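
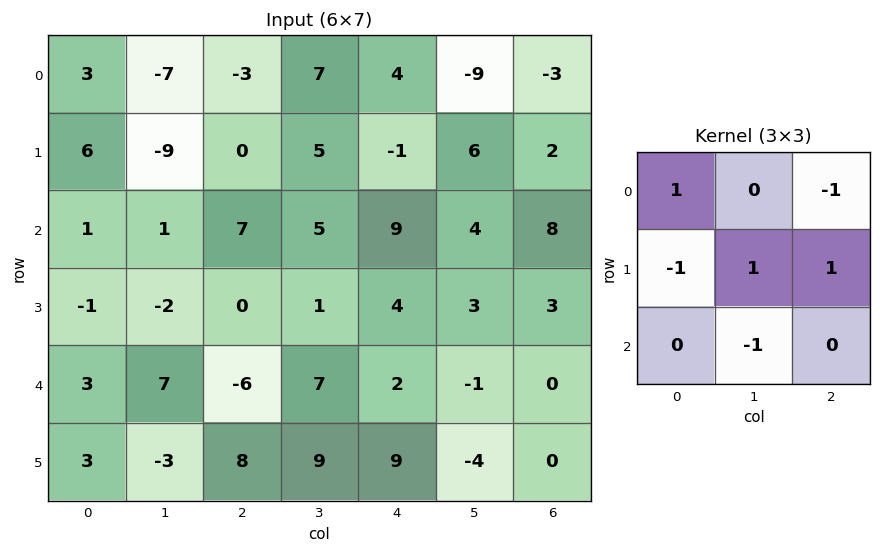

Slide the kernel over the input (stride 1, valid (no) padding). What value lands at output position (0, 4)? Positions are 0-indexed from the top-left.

The receptive field on the input at this output position is [4 -9 -3 / -1 6 2 / 9 4 8]. Elementwise product with the kernel and sum: 4·1 + -3·-1 + -1·-1 + 6·1 + 2·1 + 4·-1.

12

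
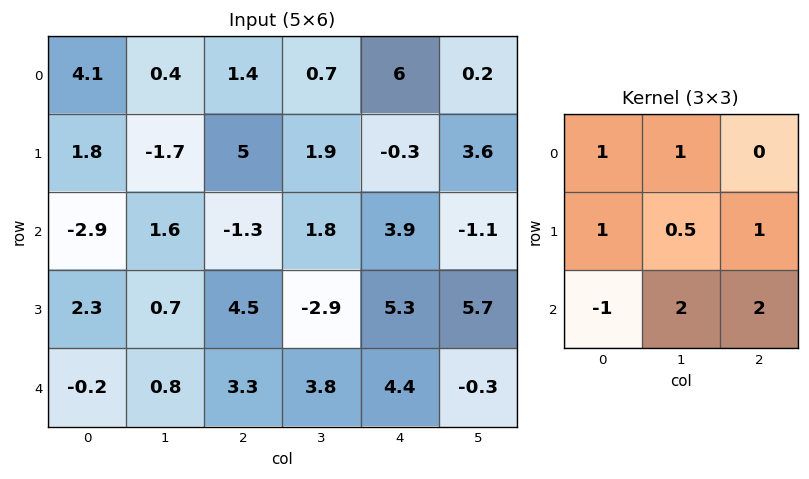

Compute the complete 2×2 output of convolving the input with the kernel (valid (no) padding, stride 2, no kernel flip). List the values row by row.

Output[0,0]: The receptive field on the input at this output position is [4.1 0.4 1.4 / 1.8 -1.7 5 / -2.9 1.6 -1.3]. Elementwise product with the kernel and sum: 4.1·1 + 0.4·1 + 1.8·1 + -1.7·0.5 + 5·1 + -2.9·-1 + 1.6·2 + -1.3·2.

13.95 20.45
14.25 21.95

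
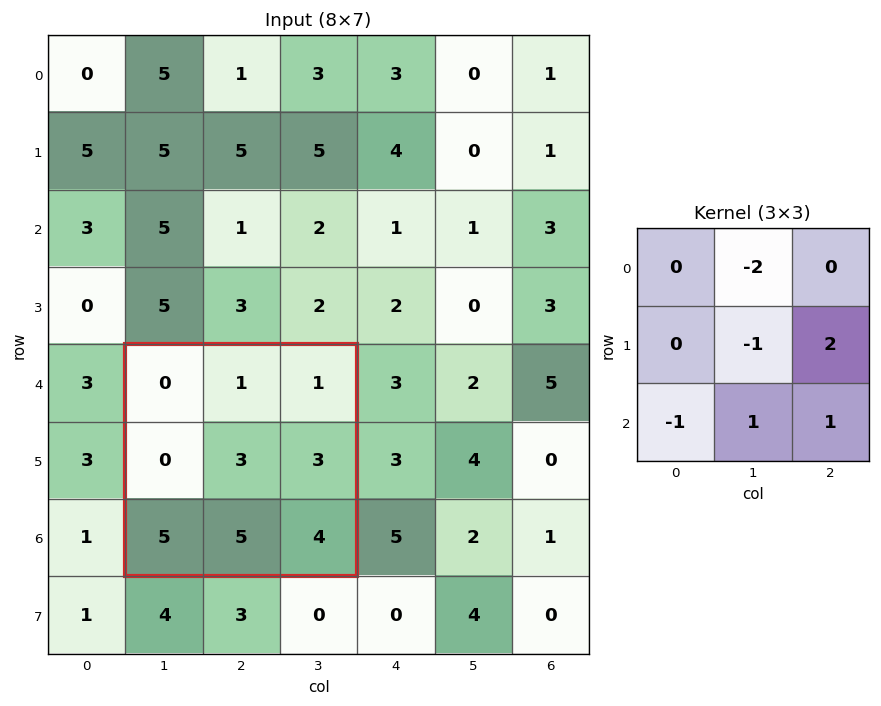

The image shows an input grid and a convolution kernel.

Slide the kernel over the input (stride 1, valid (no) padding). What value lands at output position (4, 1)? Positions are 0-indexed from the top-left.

5

The receptive field on the input at this output position is [0 1 1 / 0 3 3 / 5 5 4]. Elementwise product with the kernel and sum: 1·-2 + 3·-1 + 3·2 + 5·-1 + 5·1 + 4·1.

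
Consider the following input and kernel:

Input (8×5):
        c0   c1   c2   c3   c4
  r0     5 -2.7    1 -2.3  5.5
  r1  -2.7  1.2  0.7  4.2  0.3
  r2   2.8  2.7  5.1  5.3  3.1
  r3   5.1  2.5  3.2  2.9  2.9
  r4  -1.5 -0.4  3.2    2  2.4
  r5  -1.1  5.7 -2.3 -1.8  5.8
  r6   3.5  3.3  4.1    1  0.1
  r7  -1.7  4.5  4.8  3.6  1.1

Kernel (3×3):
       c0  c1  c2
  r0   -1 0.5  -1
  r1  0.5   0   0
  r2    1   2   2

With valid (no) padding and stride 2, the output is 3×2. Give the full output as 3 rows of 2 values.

Output[0,0]: The receptive field on the input at this output position is [5 -2.7 1 / -2.7 1.2 0.7 / 2.8 2.7 5.1]. Elementwise product with the kernel and sum: 5·-1 + -2.7·0.5 + 1·-1 + -2.7·0.5 + 2.8·1 + 2.7·2 + 5.1·2.

9.7 14.6
0.1 8.05
15.85 0.55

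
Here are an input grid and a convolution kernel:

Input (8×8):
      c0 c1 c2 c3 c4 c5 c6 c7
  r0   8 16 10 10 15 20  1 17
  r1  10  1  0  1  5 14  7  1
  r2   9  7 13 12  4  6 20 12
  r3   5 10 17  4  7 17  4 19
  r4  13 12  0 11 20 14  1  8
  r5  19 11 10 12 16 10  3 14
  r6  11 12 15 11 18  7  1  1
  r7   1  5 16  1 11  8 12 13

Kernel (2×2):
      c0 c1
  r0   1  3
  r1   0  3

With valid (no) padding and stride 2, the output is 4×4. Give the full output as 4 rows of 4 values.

Output[0,0]: The receptive field on the input at this output position is [8 16 / 10 1]. Elementwise product with the kernel and sum: 8·1 + 16·3 + 1·3.
Output[0,1]: The receptive field on the input at this output position is [10 10 / 0 1]. Elementwise product with the kernel and sum: 10·1 + 10·3 + 1·3.

59 43 117 55
60 61 73 113
82 69 92 67
62 51 63 43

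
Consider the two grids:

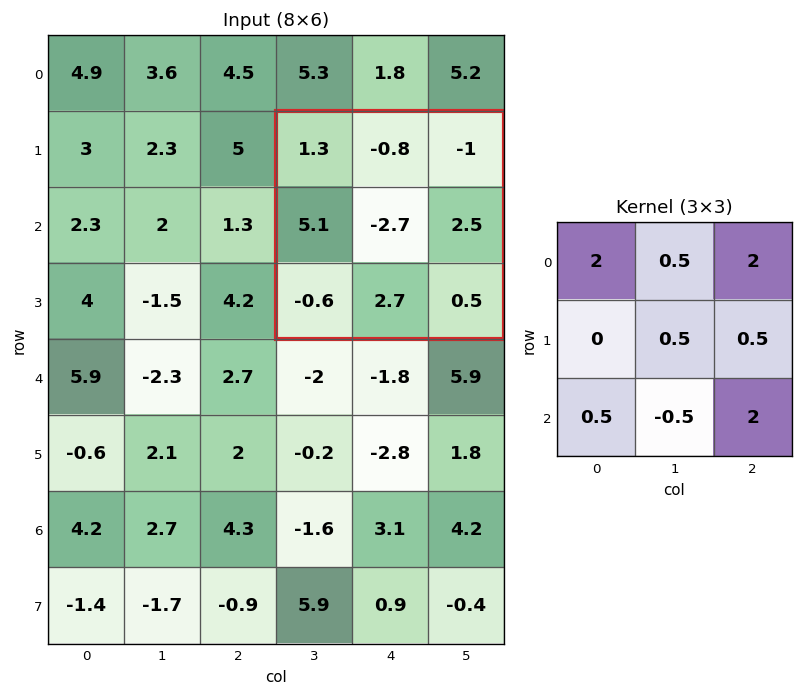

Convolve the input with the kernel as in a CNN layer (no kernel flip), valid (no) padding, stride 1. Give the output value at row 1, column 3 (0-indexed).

-0.55

The receptive field on the input at this output position is [1.3 -0.8 -1 / 5.1 -2.7 2.5 / -0.6 2.7 0.5]. Elementwise product with the kernel and sum: 1.3·2 + -0.8·0.5 + -1·2 + -2.7·0.5 + 2.5·0.5 + -0.6·0.5 + 2.7·-0.5 + 0.5·2.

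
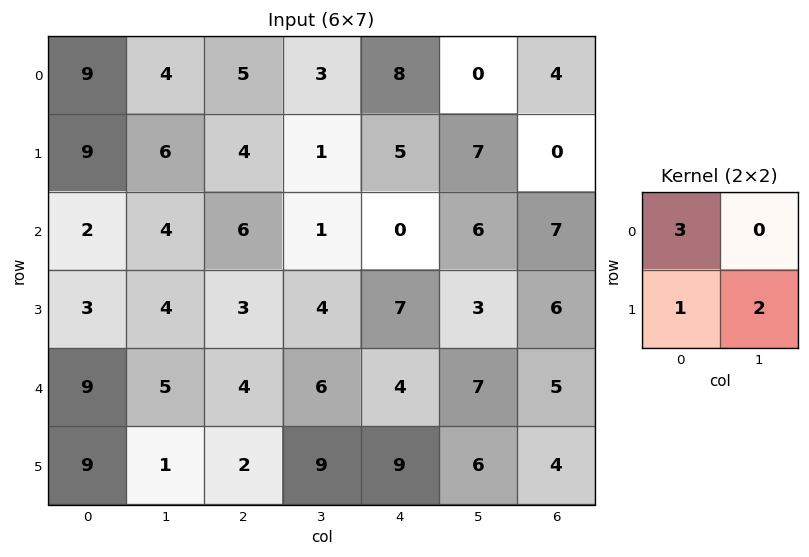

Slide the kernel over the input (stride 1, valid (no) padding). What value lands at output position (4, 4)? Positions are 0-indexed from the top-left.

The receptive field on the input at this output position is [4 7 / 9 6]. Elementwise product with the kernel and sum: 4·3 + 9·1 + 6·2.

33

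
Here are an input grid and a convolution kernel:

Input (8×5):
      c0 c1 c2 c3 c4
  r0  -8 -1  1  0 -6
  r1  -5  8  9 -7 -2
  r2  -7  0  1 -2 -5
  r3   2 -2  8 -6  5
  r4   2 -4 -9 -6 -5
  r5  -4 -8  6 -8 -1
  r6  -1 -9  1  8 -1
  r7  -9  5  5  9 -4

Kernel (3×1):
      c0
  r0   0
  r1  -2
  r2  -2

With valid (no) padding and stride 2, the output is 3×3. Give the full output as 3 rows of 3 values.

24 -20 14
-8 2 0
10 -14 4

Output[0,0]: The receptive field on the input at this output position is [-8 / -5 / -7]. Elementwise product with the kernel and sum: -5·-2 + -7·-2.
Output[0,1]: The receptive field on the input at this output position is [1 / 9 / 1]. Elementwise product with the kernel and sum: 9·-2 + 1·-2.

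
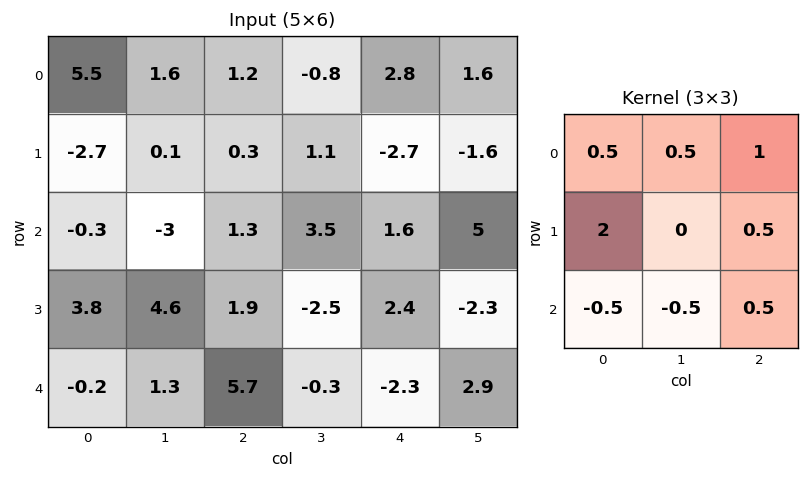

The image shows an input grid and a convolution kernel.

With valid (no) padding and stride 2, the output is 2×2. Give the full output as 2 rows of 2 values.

Output[0,0]: The receptive field on the input at this output position is [5.5 1.6 1.2 / -2.7 0.1 0.3 / -0.3 -3 1.3]. Elementwise product with the kernel and sum: 5.5·0.5 + 1.6·0.5 + 1.2·1 + -2.7·2 + 0.3·0.5 + -0.3·-0.5 + -3·-0.5 + 1.3·0.5.
Output[0,1]: The receptive field on the input at this output position is [1.2 -0.8 2.8 / 0.3 1.1 -2.7 / 1.3 3.5 1.6]. Elementwise product with the kernel and sum: 1.2·0.5 + -0.8·0.5 + 2.8·1 + 0.3·2 + -2.7·0.5 + 1.3·-0.5 + 3.5·-0.5 + 1.6·0.5.

1.8 0.65
10.5 5.15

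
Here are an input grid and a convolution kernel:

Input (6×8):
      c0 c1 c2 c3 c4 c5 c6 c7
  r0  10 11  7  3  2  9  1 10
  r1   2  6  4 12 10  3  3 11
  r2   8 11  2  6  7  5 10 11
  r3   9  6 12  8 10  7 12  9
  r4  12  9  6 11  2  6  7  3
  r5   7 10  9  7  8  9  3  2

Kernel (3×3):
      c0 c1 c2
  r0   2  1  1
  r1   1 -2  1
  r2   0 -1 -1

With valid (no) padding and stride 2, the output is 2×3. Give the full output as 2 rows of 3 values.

19 -4 6
23 10 24

Output[0,0]: The receptive field on the input at this output position is [10 11 7 / 2 6 4 / 8 11 2]. Elementwise product with the kernel and sum: 10·2 + 11·1 + 7·1 + 2·1 + 6·-2 + 4·1 + 11·-1 + 2·-1.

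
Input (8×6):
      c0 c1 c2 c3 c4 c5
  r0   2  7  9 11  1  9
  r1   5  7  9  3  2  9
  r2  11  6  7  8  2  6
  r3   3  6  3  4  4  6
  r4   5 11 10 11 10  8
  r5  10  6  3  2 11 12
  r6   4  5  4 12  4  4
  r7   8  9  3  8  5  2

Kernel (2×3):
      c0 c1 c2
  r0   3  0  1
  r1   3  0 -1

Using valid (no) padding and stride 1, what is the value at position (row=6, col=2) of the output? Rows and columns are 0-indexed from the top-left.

20

The receptive field on the input at this output position is [4 12 4 / 3 8 5]. Elementwise product with the kernel and sum: 4·3 + 4·1 + 3·3 + 5·-1.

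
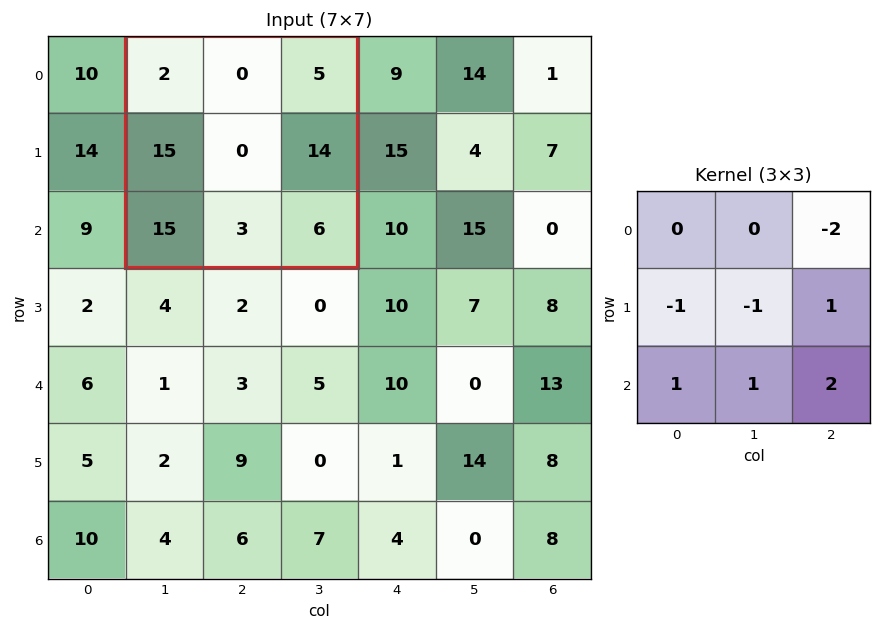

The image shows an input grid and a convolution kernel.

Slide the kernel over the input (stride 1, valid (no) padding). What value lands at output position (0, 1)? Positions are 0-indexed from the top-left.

The receptive field on the input at this output position is [2 0 5 / 15 0 14 / 15 3 6]. Elementwise product with the kernel and sum: 5·-2 + 15·-1 + 0·-1 + 14·1 + 15·1 + 3·1 + 6·2.

19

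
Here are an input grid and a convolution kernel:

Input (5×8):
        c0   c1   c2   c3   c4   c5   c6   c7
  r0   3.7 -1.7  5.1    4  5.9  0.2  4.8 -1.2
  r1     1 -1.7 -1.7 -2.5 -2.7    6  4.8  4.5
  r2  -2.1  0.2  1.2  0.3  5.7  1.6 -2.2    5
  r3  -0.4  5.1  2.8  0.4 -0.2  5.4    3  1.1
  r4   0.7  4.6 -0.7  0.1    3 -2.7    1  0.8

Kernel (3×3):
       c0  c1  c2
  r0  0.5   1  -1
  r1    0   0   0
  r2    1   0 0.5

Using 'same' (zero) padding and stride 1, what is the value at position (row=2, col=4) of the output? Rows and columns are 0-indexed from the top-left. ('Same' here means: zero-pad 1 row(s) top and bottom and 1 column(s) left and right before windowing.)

-6.85

The receptive field on the zero-padded input at this output position is [-2.5 -2.7 6 / 0.3 5.7 1.6 / 0.4 -0.2 5.4]. Elementwise product with the kernel and sum: -2.5·0.5 + -2.7·1 + 6·-1 + 0.4·1 + 5.4·0.5.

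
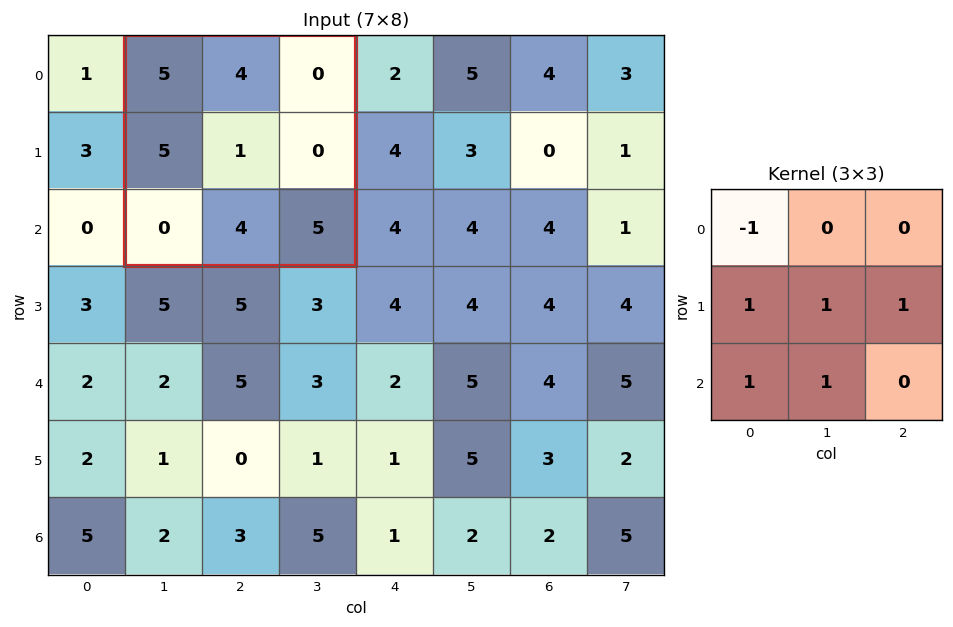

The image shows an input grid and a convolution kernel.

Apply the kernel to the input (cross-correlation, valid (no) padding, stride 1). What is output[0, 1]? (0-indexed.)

5

The receptive field on the input at this output position is [5 4 0 / 5 1 0 / 0 4 5]. Elementwise product with the kernel and sum: 5·-1 + 5·1 + 1·1 + 0·1 + 0·1 + 4·1.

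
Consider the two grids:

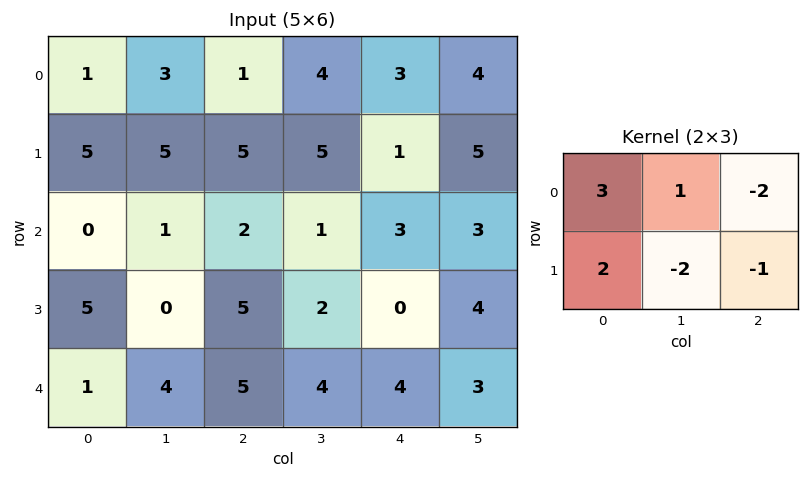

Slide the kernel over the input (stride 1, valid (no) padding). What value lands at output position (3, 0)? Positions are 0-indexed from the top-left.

The receptive field on the input at this output position is [5 0 5 / 1 4 5]. Elementwise product with the kernel and sum: 5·3 + 0·1 + 5·-2 + 1·2 + 4·-2 + 5·-1.

-6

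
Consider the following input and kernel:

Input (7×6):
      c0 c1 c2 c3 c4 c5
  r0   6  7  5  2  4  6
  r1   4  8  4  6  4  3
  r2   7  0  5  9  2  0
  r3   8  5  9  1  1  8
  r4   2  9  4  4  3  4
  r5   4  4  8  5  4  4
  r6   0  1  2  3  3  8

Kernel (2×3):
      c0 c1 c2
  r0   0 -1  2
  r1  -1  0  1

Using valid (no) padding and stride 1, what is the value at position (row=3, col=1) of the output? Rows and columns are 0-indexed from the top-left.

-12

The receptive field on the input at this output position is [5 9 1 / 9 4 4]. Elementwise product with the kernel and sum: 9·-1 + 1·2 + 9·-1 + 4·1.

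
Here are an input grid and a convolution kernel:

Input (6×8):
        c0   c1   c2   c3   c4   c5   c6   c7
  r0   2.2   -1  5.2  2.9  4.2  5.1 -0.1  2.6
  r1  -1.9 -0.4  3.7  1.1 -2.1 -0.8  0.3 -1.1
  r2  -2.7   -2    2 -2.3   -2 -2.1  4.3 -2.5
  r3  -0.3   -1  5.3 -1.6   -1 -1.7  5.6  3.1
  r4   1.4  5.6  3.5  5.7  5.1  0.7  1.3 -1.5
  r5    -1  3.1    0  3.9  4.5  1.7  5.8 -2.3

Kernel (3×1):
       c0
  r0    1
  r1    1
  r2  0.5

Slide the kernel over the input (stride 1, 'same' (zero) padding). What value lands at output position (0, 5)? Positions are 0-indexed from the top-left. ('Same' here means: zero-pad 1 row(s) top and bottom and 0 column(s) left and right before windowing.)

The receptive field on the zero-padded input at this output position is [0 / 5.1 / -0.8]. Elementwise product with the kernel and sum: 0·1 + 5.1·1 + -0.8·0.5.

4.7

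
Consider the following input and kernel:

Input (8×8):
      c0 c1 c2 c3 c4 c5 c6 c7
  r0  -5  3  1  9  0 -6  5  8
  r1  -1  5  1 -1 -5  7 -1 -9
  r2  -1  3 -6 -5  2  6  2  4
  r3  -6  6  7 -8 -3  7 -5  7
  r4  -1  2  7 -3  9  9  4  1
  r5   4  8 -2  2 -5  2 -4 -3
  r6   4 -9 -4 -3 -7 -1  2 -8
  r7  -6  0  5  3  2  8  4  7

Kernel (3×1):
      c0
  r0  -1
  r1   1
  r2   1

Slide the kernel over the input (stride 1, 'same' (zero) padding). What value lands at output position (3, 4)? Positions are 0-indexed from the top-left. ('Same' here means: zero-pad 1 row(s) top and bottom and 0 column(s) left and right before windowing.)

4

The receptive field on the zero-padded input at this output position is [2 / -3 / 9]. Elementwise product with the kernel and sum: 2·-1 + -3·1 + 9·1.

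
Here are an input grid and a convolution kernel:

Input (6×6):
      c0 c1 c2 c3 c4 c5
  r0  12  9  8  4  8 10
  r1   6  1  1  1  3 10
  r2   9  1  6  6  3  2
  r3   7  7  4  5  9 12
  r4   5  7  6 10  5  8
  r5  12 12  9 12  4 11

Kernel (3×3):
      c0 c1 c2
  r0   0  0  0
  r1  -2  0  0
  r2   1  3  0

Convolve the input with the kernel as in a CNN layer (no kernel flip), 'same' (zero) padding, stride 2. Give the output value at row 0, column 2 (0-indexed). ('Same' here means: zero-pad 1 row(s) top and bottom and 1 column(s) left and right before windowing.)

2

The receptive field on the zero-padded input at this output position is [0 0 0 / 4 8 10 / 1 3 10]. Elementwise product with the kernel and sum: 4·-2 + 1·1 + 3·3.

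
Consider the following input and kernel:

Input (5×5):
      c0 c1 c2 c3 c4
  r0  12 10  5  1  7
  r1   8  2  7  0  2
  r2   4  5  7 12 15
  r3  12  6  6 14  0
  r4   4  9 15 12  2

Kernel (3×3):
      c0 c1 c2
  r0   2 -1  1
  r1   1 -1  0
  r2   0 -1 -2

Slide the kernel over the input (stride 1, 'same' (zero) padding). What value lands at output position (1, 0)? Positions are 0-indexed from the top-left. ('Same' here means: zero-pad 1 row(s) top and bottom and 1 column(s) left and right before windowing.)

The receptive field on the zero-padded input at this output position is [0 12 10 / 0 8 2 / 0 4 5]. Elementwise product with the kernel and sum: 0·2 + 12·-1 + 10·1 + 0·1 + 8·-1 + 4·-1 + 5·-2.

-24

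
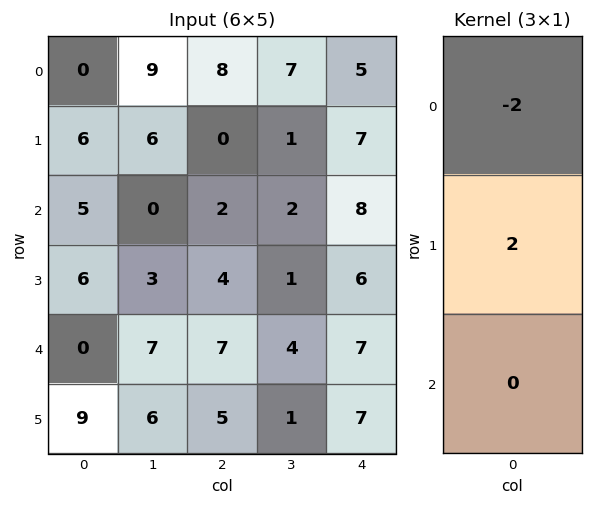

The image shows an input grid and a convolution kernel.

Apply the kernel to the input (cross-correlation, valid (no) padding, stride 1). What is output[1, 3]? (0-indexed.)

2

The receptive field on the input at this output position is [1 / 2 / 1]. Elementwise product with the kernel and sum: 1·-2 + 2·2.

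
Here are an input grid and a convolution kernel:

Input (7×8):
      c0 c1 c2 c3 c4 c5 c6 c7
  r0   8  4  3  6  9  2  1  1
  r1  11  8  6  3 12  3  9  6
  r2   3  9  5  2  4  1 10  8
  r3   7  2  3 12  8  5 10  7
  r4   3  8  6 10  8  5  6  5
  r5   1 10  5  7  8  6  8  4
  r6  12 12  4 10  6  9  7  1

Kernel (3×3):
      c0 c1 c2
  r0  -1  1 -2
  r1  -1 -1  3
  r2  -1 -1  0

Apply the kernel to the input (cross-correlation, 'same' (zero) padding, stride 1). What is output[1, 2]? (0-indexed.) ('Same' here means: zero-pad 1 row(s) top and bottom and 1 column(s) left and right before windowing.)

-32

The receptive field on the zero-padded input at this output position is [4 3 6 / 8 6 3 / 9 5 2]. Elementwise product with the kernel and sum: 4·-1 + 3·1 + 6·-2 + 8·-1 + 6·-1 + 3·3 + 9·-1 + 5·-1.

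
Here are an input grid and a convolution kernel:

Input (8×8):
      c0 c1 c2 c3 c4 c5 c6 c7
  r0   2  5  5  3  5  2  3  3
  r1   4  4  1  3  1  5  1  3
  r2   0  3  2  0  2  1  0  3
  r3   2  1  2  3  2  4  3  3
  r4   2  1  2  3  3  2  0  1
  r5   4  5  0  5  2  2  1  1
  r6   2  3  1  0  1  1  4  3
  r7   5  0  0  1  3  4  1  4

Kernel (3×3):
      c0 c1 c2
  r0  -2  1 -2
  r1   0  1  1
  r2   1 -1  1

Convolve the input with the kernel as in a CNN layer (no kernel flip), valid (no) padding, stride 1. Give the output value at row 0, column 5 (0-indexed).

1

The receptive field on the input at this output position is [2 3 3 / 5 1 3 / 1 0 3]. Elementwise product with the kernel and sum: 2·-2 + 3·1 + 3·-2 + 1·1 + 3·1 + 1·1 + 0·-1 + 3·1.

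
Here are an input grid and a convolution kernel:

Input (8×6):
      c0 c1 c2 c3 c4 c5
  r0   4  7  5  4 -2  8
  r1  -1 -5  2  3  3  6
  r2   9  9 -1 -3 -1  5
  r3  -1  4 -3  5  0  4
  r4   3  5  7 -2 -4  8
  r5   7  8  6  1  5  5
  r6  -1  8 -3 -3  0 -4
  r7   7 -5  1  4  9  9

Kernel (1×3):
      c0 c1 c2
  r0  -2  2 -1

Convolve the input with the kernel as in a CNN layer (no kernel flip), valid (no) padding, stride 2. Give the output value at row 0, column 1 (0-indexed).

The receptive field on the input at this output position is [5 4 -2]. Elementwise product with the kernel and sum: 5·-2 + 4·2 + -2·-1.

0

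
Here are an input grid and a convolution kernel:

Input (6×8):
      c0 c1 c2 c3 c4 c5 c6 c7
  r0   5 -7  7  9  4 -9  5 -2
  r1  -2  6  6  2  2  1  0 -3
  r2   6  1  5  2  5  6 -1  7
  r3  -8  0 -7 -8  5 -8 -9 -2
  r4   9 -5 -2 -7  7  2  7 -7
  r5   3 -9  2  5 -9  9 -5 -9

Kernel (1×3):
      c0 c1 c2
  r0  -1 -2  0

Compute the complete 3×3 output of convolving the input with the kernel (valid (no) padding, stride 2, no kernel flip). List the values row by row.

Output[0,0]: The receptive field on the input at this output position is [5 -7 7]. Elementwise product with the kernel and sum: 5·-1 + -7·-2.

9 -25 14
-8 -9 -17
1 16 -11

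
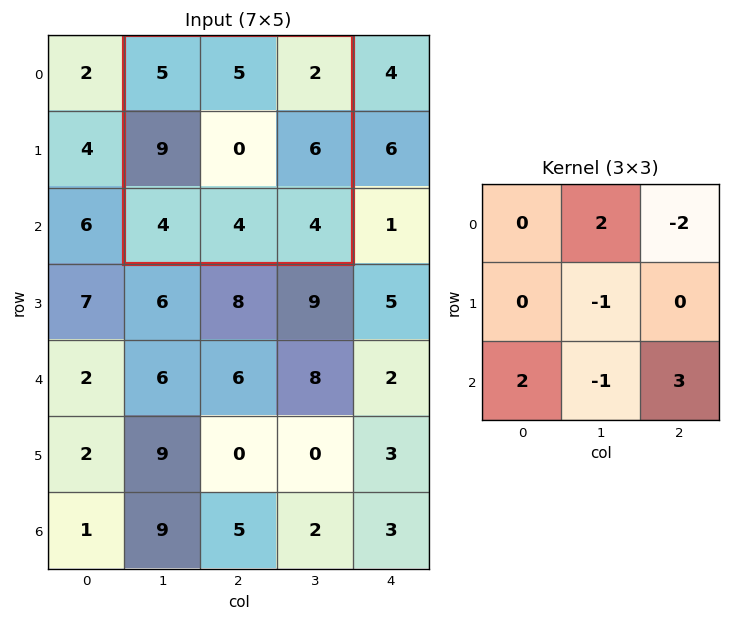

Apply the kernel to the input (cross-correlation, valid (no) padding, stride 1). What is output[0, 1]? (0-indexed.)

22

The receptive field on the input at this output position is [5 5 2 / 9 0 6 / 4 4 4]. Elementwise product with the kernel and sum: 5·2 + 2·-2 + 0·-1 + 4·2 + 4·-1 + 4·3.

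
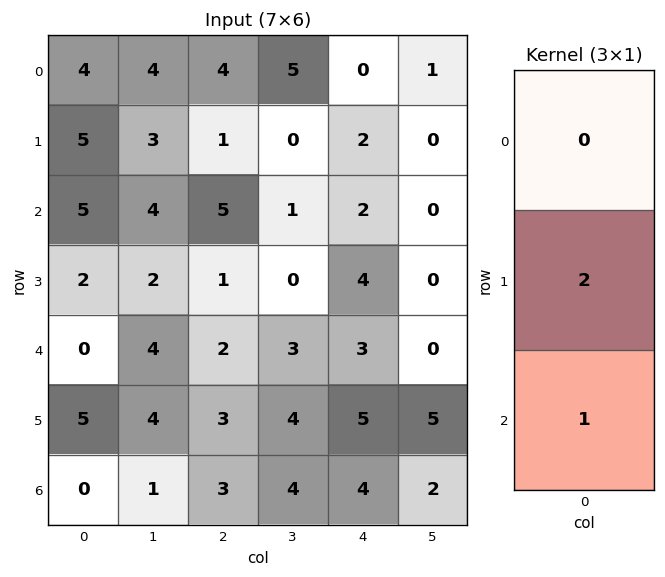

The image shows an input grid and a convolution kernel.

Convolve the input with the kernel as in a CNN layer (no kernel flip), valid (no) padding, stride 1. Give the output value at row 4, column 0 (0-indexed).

The receptive field on the input at this output position is [0 / 5 / 0]. Elementwise product with the kernel and sum: 5·2 + 0·1.

10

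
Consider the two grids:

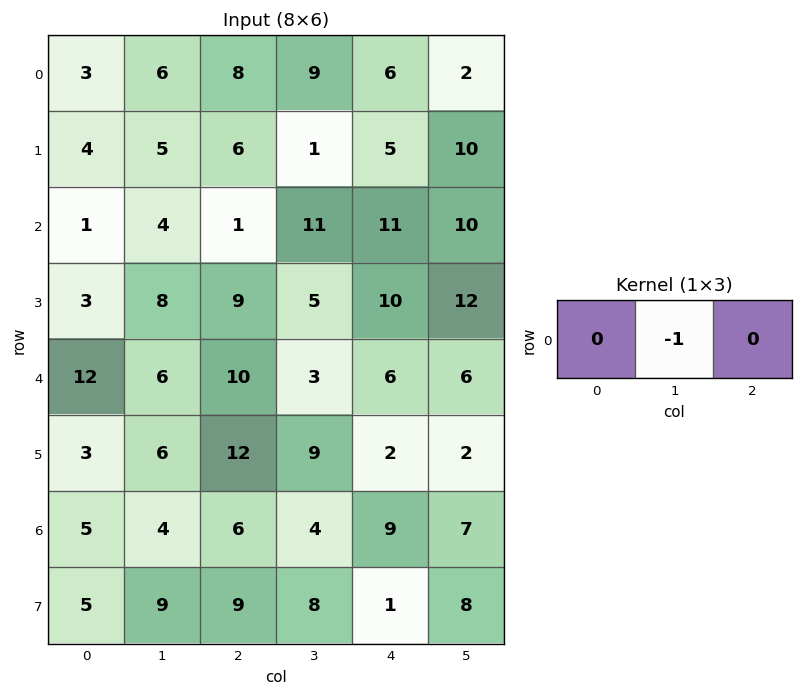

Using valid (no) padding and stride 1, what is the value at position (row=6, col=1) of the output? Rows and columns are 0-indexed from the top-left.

The receptive field on the input at this output position is [4 6 4]. Elementwise product with the kernel and sum: 6·-1.

-6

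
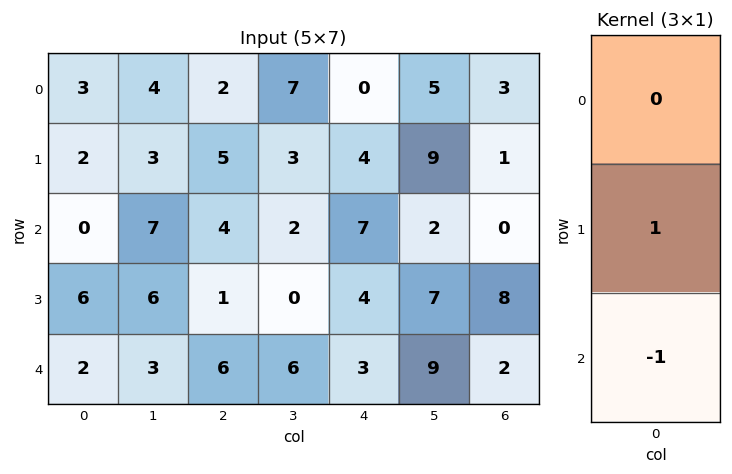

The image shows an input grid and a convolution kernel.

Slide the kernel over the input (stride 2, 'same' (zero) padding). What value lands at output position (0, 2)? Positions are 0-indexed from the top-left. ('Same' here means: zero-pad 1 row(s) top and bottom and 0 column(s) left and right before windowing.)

-4

The receptive field on the zero-padded input at this output position is [0 / 0 / 4]. Elementwise product with the kernel and sum: 0·1 + 4·-1.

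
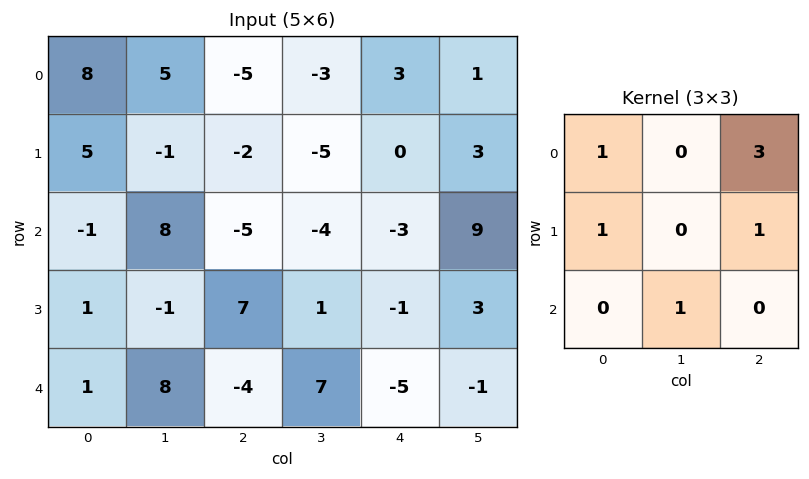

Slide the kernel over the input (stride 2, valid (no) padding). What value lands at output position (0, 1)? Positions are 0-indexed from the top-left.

-2

The receptive field on the input at this output position is [-5 -3 3 / -2 -5 0 / -5 -4 -3]. Elementwise product with the kernel and sum: -5·1 + 3·3 + -2·1 + 0·1 + -4·1.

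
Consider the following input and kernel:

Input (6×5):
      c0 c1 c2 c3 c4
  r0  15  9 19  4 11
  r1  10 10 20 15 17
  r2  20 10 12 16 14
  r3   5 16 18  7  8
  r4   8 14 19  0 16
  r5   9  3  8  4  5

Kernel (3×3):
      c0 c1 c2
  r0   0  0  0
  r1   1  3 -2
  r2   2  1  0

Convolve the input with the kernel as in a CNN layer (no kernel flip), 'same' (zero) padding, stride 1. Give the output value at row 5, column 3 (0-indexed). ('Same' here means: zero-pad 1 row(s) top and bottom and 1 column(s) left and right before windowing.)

The receptive field on the zero-padded input at this output position is [19 0 16 / 8 4 5 / 0 0 0]. Elementwise product with the kernel and sum: 8·1 + 4·3 + 5·-2 + 0·2 + 0·1.

10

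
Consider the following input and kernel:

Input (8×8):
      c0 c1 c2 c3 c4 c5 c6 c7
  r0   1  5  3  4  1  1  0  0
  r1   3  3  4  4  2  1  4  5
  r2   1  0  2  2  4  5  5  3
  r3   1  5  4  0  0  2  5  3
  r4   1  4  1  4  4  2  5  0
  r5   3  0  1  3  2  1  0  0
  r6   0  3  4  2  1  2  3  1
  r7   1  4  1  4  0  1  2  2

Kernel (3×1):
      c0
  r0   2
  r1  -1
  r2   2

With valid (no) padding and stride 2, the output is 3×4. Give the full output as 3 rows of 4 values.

1 6 8 6
3 2 16 15
-1 9 8 16

Output[0,0]: The receptive field on the input at this output position is [1 / 3 / 1]. Elementwise product with the kernel and sum: 1·2 + 3·-1 + 1·2.
Output[0,1]: The receptive field on the input at this output position is [3 / 4 / 2]. Elementwise product with the kernel and sum: 3·2 + 4·-1 + 2·2.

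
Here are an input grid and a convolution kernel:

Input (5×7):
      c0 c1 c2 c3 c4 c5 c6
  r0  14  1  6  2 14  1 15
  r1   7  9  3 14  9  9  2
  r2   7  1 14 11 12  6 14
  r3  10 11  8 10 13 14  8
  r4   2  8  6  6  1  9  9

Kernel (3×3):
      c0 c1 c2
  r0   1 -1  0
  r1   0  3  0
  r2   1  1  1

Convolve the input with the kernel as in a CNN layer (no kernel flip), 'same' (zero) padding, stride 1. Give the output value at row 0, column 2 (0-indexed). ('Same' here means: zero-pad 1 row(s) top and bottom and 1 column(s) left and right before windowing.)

44

The receptive field on the zero-padded input at this output position is [0 0 0 / 1 6 2 / 9 3 14]. Elementwise product with the kernel and sum: 0·1 + 0·-1 + 6·3 + 9·1 + 3·1 + 14·1.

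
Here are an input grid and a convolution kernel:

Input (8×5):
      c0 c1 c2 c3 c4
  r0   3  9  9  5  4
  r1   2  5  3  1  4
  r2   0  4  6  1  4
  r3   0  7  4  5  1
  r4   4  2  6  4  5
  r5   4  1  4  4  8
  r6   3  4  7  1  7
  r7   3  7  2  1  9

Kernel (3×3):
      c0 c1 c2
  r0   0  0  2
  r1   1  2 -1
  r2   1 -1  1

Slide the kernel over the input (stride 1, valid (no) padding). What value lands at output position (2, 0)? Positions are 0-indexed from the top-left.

30

The receptive field on the input at this output position is [0 4 6 / 0 7 4 / 4 2 6]. Elementwise product with the kernel and sum: 6·2 + 0·1 + 7·2 + 4·-1 + 4·1 + 2·-1 + 6·1.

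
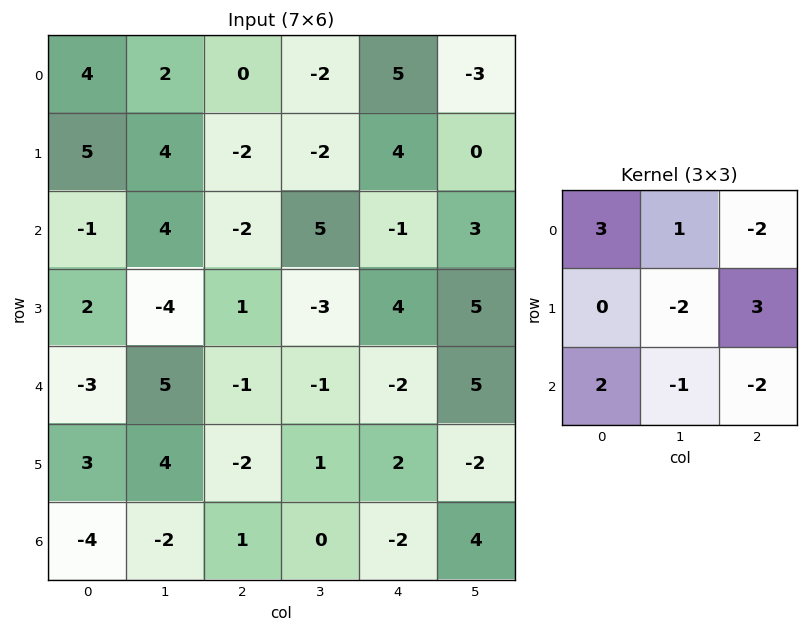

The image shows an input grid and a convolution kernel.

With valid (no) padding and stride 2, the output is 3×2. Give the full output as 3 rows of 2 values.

Output[0,0]: The receptive field on the input at this output position is [4 2 0 / 5 4 -2 / -1 4 -2]. Elementwise product with the kernel and sum: 4·3 + 2·1 + 0·-2 + 4·-2 + -2·3 + -1·2 + 4·-1 + -2·-2.
Output[0,1]: The receptive field on the input at this output position is [0 -2 5 / -2 -2 4 / -2 5 -1]. Elementwise product with the kernel and sum: 0·3 + -2·1 + 5·-2 + -2·-2 + 4·3 + -2·2 + 5·-1 + -1·-2.

-2 -3
7 22
-24 10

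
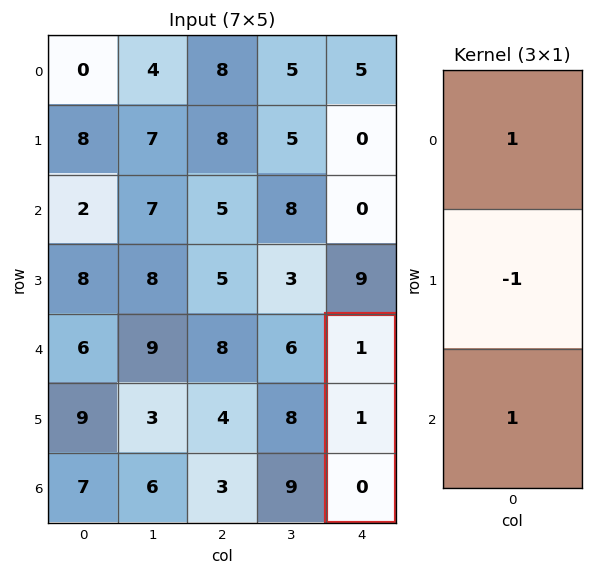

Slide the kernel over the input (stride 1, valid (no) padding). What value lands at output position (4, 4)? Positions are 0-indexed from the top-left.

0

The receptive field on the input at this output position is [1 / 1 / 0]. Elementwise product with the kernel and sum: 1·1 + 1·-1 + 0·1.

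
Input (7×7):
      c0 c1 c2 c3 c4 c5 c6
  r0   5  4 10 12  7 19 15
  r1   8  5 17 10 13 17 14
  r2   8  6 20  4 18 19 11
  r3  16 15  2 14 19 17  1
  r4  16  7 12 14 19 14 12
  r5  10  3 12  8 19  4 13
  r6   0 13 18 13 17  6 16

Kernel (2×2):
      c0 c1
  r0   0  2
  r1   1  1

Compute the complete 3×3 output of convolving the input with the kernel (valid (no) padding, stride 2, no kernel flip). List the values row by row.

Output[0,0]: The receptive field on the input at this output position is [5 4 / 8 5]. Elementwise product with the kernel and sum: 4·2 + 8·1 + 5·1.

21 51 68
43 24 74
27 48 51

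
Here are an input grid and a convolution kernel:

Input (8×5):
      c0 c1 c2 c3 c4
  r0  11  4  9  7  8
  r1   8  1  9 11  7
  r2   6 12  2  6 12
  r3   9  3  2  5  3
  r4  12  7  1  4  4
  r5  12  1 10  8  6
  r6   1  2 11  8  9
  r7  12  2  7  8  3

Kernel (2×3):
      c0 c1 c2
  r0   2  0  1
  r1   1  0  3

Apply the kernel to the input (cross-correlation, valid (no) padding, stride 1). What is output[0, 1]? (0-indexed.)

49

The receptive field on the input at this output position is [4 9 7 / 1 9 11]. Elementwise product with the kernel and sum: 4·2 + 7·1 + 1·1 + 11·3.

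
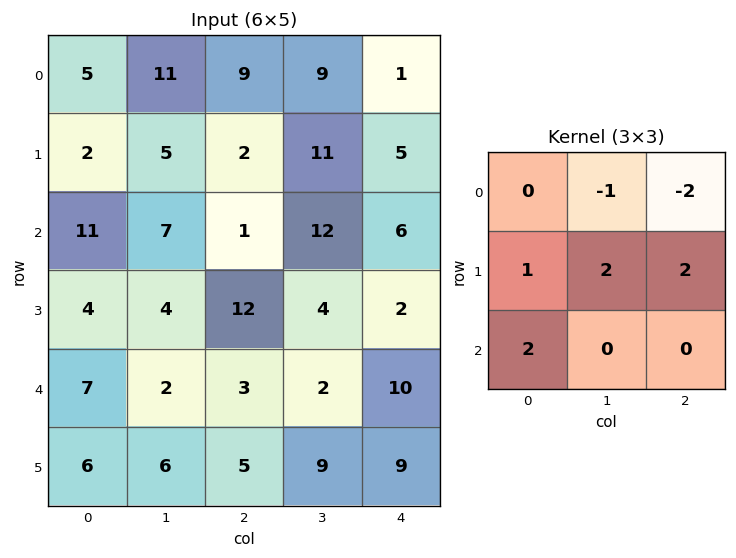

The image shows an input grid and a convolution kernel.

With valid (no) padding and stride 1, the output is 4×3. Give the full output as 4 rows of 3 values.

Output[0,0]: The receptive field on the input at this output position is [5 11 9 / 2 5 2 / 11 7 1]. Elementwise product with the kernel and sum: 11·-1 + 9·-2 + 2·1 + 5·2 + 2·2 + 11·2.

9 18 25
26 17 40
41 15 6
1 4 29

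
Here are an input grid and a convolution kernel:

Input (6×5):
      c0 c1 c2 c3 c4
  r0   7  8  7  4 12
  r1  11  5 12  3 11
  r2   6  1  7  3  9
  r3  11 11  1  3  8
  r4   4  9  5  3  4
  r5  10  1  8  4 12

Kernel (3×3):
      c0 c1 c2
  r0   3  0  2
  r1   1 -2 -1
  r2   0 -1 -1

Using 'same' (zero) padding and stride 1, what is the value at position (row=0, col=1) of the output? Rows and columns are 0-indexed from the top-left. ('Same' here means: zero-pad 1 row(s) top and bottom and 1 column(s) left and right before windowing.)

The receptive field on the zero-padded input at this output position is [0 0 0 / 7 8 7 / 11 5 12]. Elementwise product with the kernel and sum: 0·3 + 0·2 + 7·1 + 8·-2 + 7·-1 + 5·-1 + 12·-1.

-33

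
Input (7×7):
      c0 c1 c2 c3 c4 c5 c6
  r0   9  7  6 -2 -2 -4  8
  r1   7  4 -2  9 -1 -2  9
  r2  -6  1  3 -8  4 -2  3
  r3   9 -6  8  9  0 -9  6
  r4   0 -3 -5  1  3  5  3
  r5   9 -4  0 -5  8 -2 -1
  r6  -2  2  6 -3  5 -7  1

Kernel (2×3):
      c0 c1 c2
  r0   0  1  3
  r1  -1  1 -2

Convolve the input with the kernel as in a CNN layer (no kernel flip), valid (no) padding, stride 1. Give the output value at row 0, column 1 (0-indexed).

-24

The receptive field on the input at this output position is [7 6 -2 / 4 -2 9]. Elementwise product with the kernel and sum: 6·1 + -2·3 + 4·-1 + -2·1 + 9·-2.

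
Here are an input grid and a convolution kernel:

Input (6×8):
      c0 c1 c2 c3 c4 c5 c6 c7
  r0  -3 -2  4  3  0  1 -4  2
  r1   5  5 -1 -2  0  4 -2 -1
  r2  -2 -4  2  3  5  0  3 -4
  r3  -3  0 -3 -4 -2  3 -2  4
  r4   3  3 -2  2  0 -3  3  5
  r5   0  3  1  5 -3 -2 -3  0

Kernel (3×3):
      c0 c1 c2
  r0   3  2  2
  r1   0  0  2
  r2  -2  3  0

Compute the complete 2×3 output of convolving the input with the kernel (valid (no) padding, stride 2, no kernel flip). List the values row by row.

Output[0,0]: The receptive field on the input at this output position is [-3 -2 4 / 5 5 -1 / -2 -4 2]. Elementwise product with the kernel and sum: -3·3 + -2·2 + 4·2 + -1·2 + -2·-2 + -4·3.
Output[0,1]: The receptive field on the input at this output position is [4 3 0 / -1 -2 0 / 2 3 5]. Elementwise product with the kernel and sum: 4·3 + 3·2 + 0·2 + 0·2 + 2·-2 + 3·3.

-15 23 -20
-13 28 8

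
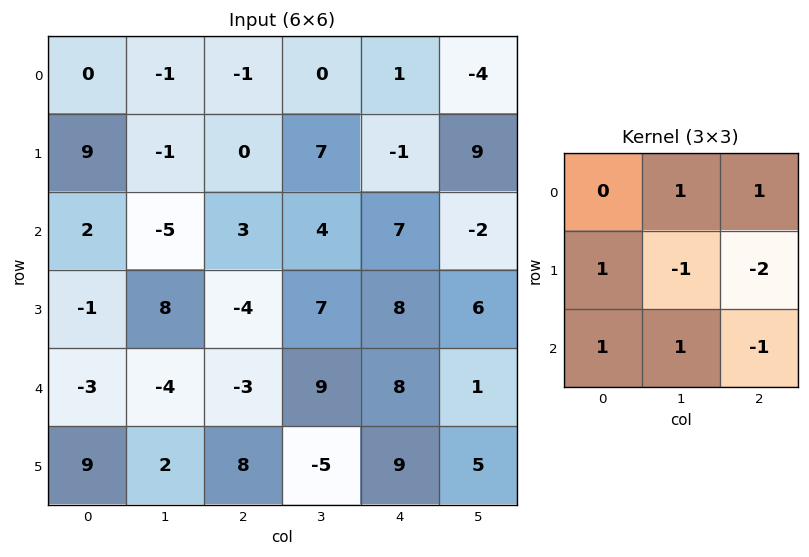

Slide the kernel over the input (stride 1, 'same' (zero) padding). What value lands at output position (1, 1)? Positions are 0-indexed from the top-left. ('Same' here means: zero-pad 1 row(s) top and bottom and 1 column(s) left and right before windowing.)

The receptive field on the zero-padded input at this output position is [0 -1 -1 / 9 -1 0 / 2 -5 3]. Elementwise product with the kernel and sum: -1·1 + -1·1 + 9·1 + -1·-1 + 0·-2 + 2·1 + -5·1 + 3·-1.

2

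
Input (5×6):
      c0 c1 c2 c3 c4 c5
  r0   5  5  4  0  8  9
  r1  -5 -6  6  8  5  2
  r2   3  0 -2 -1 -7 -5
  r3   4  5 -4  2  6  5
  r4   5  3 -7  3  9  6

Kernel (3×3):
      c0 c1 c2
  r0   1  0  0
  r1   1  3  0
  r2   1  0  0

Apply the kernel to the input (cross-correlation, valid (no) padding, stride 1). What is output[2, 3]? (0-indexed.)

22

The receptive field on the input at this output position is [-1 -7 -5 / 2 6 5 / 3 9 6]. Elementwise product with the kernel and sum: -1·1 + 2·1 + 6·3 + 3·1.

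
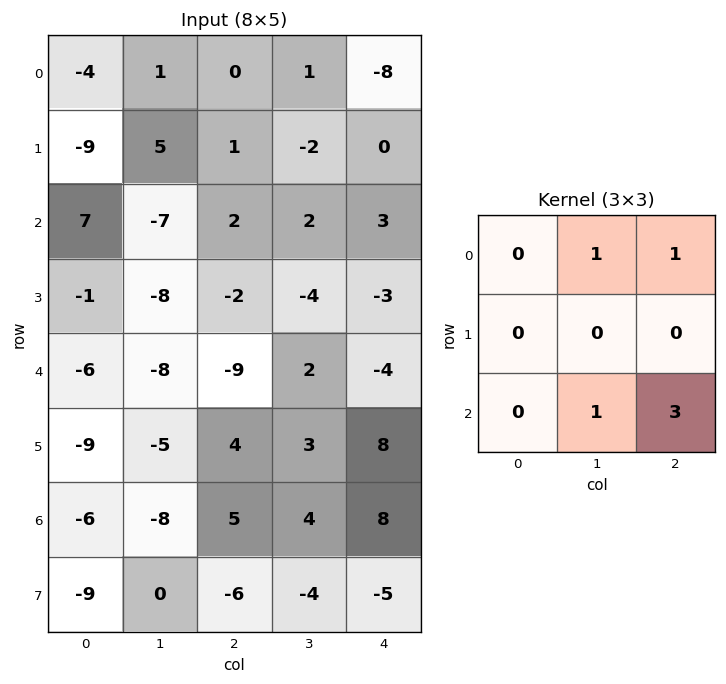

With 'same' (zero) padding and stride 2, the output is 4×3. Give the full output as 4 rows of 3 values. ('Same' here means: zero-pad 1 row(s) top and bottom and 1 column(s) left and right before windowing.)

Output[0,0]: The receptive field on the zero-padded input at this output position is [0 0 0 / 0 -4 1 / 0 -9 5]. Elementwise product with the kernel and sum: 0·1 + 0·1 + -9·1 + 5·3.
Output[0,1]: The receptive field on the zero-padded input at this output position is [0 0 0 / 1 0 1 / 5 1 -2]. Elementwise product with the kernel and sum: 0·1 + 0·1 + 1·1 + -2·3.

6 -5 0
-29 -15 -3
-33 7 5
-23 -11 3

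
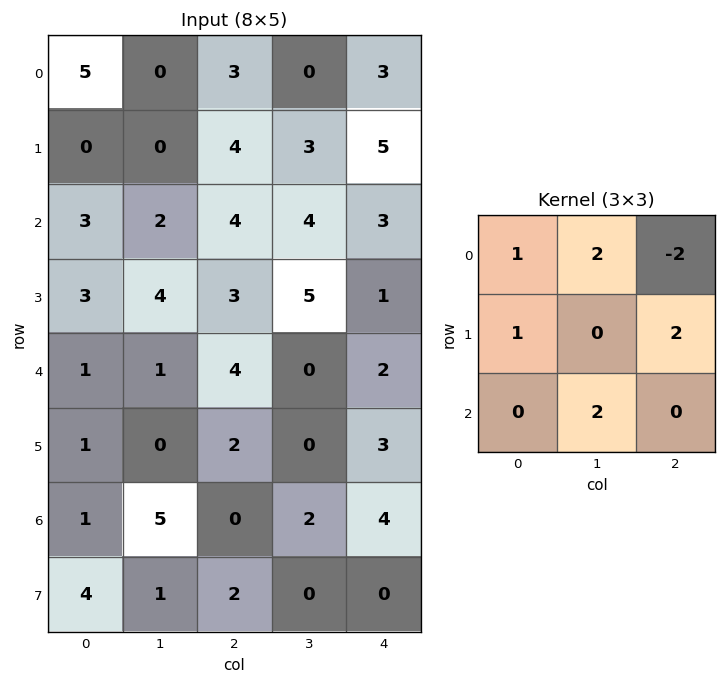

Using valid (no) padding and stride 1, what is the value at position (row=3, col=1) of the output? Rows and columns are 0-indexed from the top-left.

The receptive field on the input at this output position is [4 3 5 / 1 4 0 / 0 2 0]. Elementwise product with the kernel and sum: 4·1 + 3·2 + 5·-2 + 1·1 + 0·2 + 2·2.

5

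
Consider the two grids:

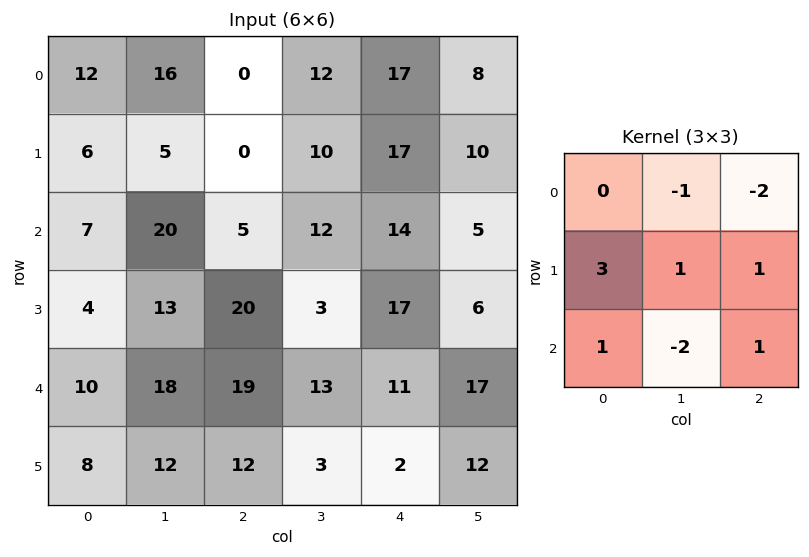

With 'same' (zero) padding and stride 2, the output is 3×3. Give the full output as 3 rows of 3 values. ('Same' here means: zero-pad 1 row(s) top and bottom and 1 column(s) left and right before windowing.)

21 75 47
16 33 -7
-6 51 49

Output[0,0]: The receptive field on the zero-padded input at this output position is [0 0 0 / 0 12 16 / 0 6 5]. Elementwise product with the kernel and sum: 0·-1 + 0·-2 + 0·3 + 12·1 + 16·1 + 0·1 + 6·-2 + 5·1.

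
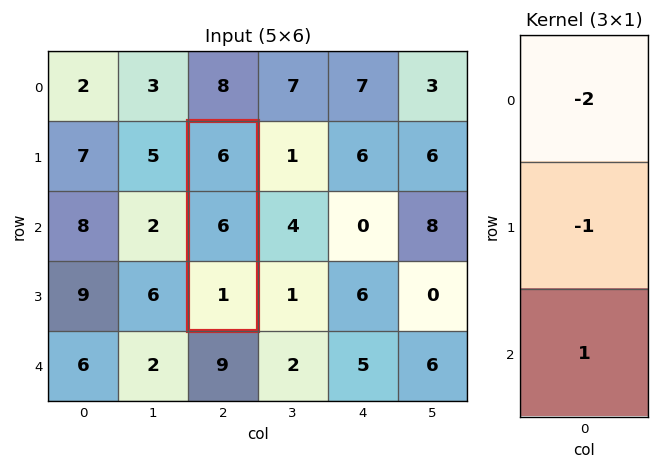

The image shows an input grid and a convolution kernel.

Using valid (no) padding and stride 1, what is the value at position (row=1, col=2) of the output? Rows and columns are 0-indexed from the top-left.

The receptive field on the input at this output position is [6 / 6 / 1]. Elementwise product with the kernel and sum: 6·-2 + 6·-1 + 1·1.

-17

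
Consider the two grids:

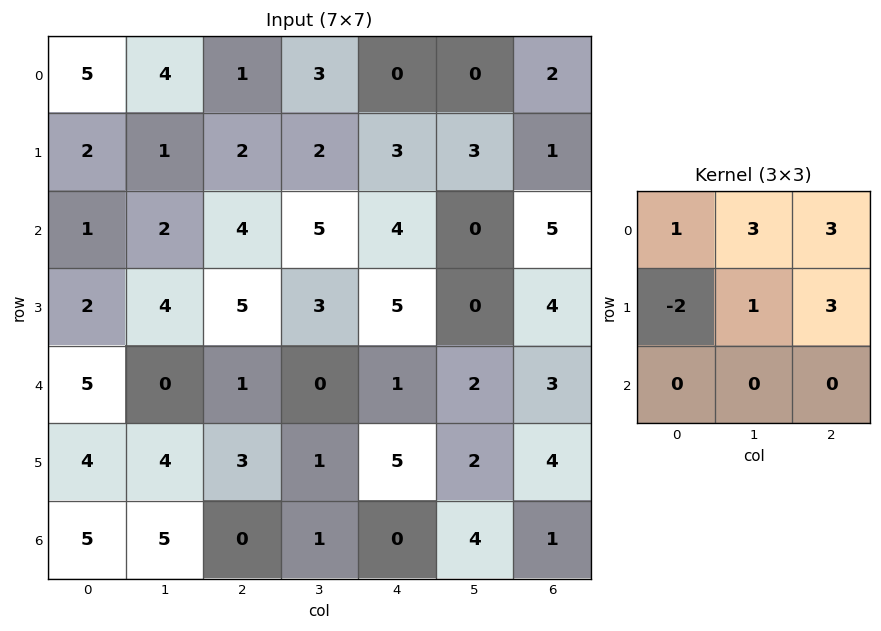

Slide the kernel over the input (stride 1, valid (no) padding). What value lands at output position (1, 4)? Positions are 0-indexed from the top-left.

The receptive field on the input at this output position is [3 3 1 / 4 0 5 / 5 0 4]. Elementwise product with the kernel and sum: 3·1 + 3·3 + 1·3 + 4·-2 + 0·1 + 5·3.

22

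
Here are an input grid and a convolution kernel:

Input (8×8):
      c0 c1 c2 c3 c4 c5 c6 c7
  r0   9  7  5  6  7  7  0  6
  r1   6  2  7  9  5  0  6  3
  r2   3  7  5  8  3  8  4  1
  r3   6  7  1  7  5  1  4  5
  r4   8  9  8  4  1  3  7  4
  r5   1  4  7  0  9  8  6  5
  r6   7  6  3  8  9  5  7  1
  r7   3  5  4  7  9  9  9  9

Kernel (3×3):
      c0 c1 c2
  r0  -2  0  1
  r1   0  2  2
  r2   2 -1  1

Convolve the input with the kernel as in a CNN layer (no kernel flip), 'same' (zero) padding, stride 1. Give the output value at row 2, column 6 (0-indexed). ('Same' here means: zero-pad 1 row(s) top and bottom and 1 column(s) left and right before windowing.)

16

The receptive field on the zero-padded input at this output position is [0 6 3 / 8 4 1 / 1 4 5]. Elementwise product with the kernel and sum: 0·-2 + 3·1 + 4·2 + 1·2 + 1·2 + 4·-1 + 5·1.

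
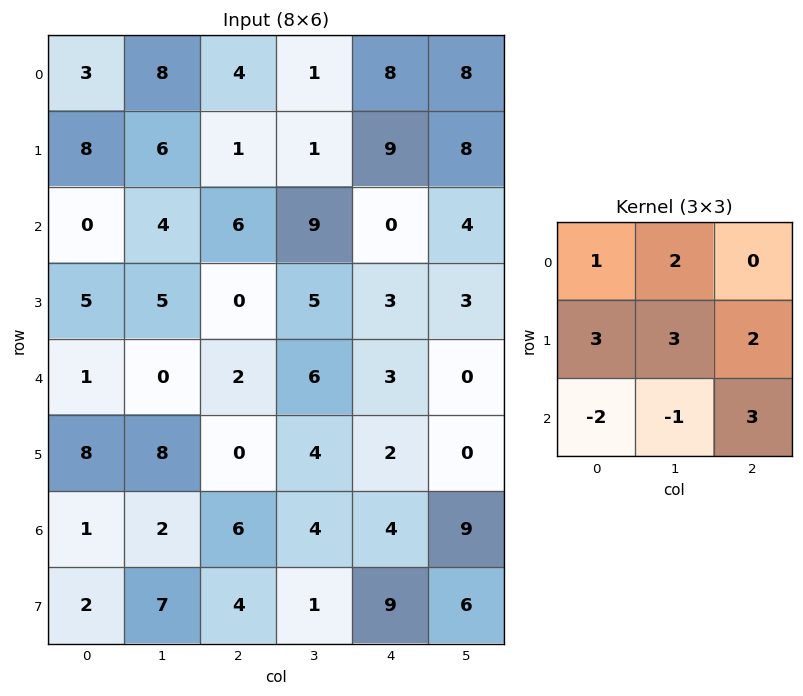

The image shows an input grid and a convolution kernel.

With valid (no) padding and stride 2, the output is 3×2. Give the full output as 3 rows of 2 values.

77 9
42 44
63 26

Output[0,0]: The receptive field on the input at this output position is [3 8 4 / 8 6 1 / 0 4 6]. Elementwise product with the kernel and sum: 3·1 + 8·2 + 8·3 + 6·3 + 1·2 + 0·-2 + 4·-1 + 6·3.
Output[0,1]: The receptive field on the input at this output position is [4 1 8 / 1 1 9 / 6 9 0]. Elementwise product with the kernel and sum: 4·1 + 1·2 + 1·3 + 1·3 + 9·2 + 6·-2 + 9·-1 + 0·3.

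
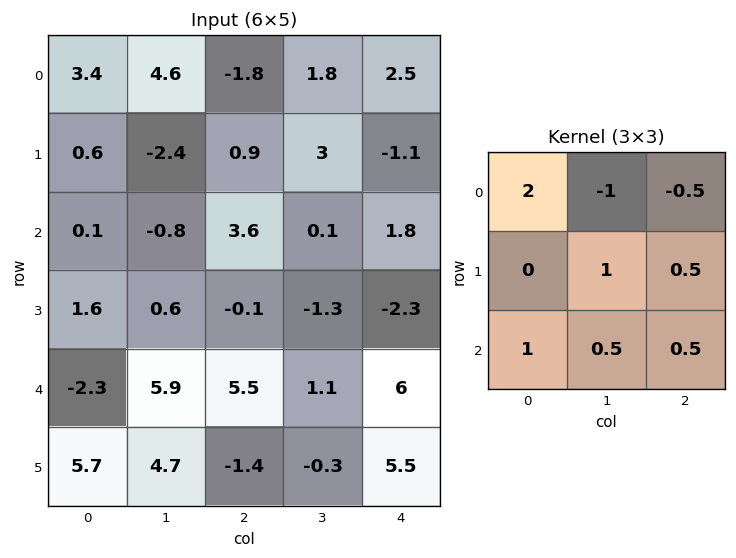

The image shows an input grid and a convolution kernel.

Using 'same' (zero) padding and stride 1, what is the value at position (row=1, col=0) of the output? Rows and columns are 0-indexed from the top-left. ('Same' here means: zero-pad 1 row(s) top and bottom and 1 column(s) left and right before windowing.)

The receptive field on the zero-padded input at this output position is [0 3.4 4.6 / 0 0.6 -2.4 / 0 0.1 -0.8]. Elementwise product with the kernel and sum: 0·2 + 3.4·-1 + 4.6·-0.5 + 0.6·1 + -2.4·0.5 + 0·1 + 0.1·0.5 + -0.8·0.5.

-6.65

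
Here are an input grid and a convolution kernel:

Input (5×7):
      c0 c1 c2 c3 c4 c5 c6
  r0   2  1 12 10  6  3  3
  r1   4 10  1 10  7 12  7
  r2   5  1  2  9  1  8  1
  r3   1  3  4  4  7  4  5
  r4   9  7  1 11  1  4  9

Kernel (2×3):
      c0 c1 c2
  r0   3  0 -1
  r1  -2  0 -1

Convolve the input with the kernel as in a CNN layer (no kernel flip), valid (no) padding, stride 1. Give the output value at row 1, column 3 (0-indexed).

The receptive field on the input at this output position is [10 7 12 / 9 1 8]. Elementwise product with the kernel and sum: 10·3 + 12·-1 + 9·-2 + 8·-1.

-8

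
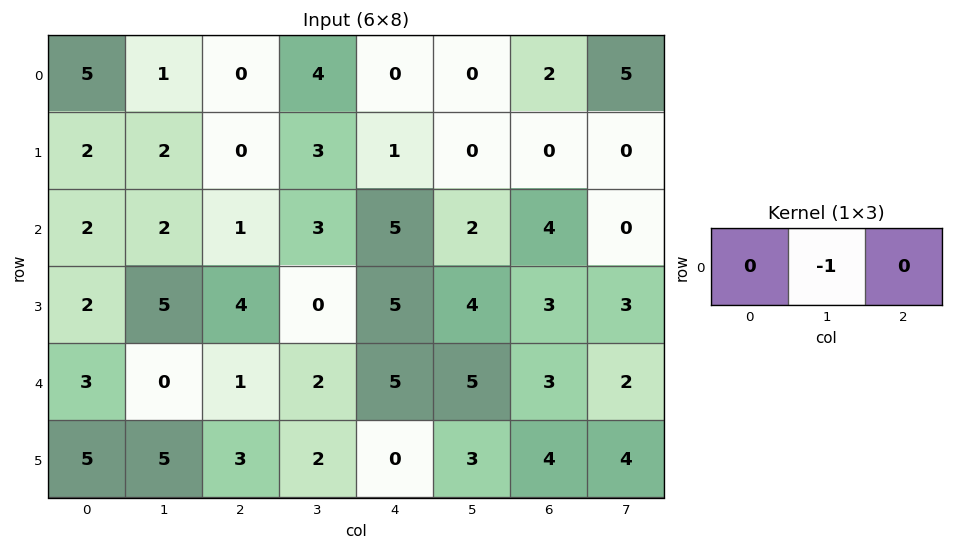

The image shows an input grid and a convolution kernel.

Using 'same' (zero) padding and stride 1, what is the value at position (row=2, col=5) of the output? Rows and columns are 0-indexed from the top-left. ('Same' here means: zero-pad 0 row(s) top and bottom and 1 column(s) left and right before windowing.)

The receptive field on the zero-padded input at this output position is [5 2 4]. Elementwise product with the kernel and sum: 2·-1.

-2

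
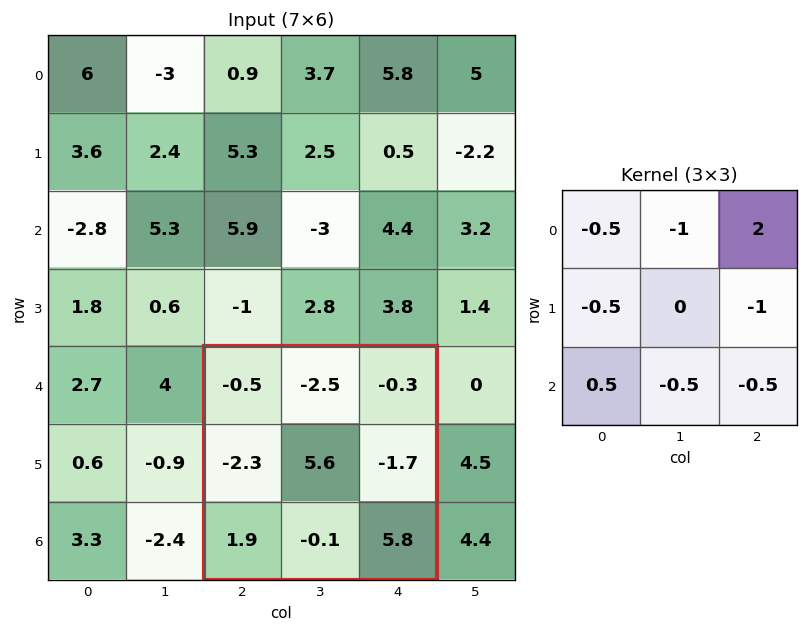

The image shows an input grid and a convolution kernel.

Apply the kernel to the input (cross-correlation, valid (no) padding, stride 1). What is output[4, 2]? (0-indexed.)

3.1

The receptive field on the input at this output position is [-0.5 -2.5 -0.3 / -2.3 5.6 -1.7 / 1.9 -0.1 5.8]. Elementwise product with the kernel and sum: -0.5·-0.5 + -2.5·-1 + -0.3·2 + -2.3·-0.5 + -1.7·-1 + 1.9·0.5 + -0.1·-0.5 + 5.8·-0.5.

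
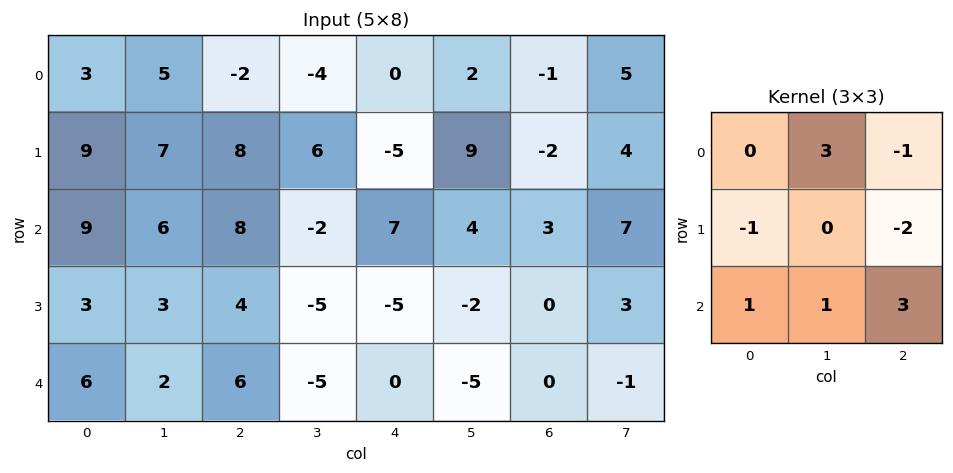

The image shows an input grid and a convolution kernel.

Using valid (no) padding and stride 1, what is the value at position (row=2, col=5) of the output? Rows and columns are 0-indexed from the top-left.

-10

The receptive field on the input at this output position is [4 3 7 / -2 0 3 / -5 0 -1]. Elementwise product with the kernel and sum: 3·3 + 7·-1 + -2·-1 + 3·-2 + -5·1 + 0·1 + -1·3.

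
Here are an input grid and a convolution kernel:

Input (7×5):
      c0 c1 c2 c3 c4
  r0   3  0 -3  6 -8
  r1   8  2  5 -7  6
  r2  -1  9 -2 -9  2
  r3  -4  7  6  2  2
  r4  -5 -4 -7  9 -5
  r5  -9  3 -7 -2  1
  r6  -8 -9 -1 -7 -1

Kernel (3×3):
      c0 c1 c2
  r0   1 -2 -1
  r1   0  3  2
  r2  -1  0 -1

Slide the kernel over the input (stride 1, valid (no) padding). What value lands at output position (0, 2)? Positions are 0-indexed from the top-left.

-16

The receptive field on the input at this output position is [-3 6 -8 / 5 -7 6 / -2 -9 2]. Elementwise product with the kernel and sum: -3·1 + 6·-2 + -8·-1 + -7·3 + 6·2 + -2·-1 + 2·-1.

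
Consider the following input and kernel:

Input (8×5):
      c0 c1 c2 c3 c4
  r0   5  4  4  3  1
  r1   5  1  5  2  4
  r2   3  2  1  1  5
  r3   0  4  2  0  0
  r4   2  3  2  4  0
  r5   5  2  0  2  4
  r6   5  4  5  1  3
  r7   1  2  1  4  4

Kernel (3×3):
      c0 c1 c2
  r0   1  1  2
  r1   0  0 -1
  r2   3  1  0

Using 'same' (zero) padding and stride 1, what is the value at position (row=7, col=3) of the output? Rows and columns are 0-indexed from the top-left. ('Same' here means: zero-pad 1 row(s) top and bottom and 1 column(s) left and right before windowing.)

8

The receptive field on the zero-padded input at this output position is [5 1 3 / 1 4 4 / 0 0 0]. Elementwise product with the kernel and sum: 5·1 + 1·1 + 3·2 + 4·-1 + 0·3 + 0·1.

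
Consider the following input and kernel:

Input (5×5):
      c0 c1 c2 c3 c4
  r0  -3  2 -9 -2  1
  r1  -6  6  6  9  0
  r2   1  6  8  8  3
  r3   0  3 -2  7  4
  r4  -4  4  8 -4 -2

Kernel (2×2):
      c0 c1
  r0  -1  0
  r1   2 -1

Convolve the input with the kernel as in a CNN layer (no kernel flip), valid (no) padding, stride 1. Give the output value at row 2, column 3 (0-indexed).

The receptive field on the input at this output position is [8 3 / 7 4]. Elementwise product with the kernel and sum: 8·-1 + 7·2 + 4·-1.

2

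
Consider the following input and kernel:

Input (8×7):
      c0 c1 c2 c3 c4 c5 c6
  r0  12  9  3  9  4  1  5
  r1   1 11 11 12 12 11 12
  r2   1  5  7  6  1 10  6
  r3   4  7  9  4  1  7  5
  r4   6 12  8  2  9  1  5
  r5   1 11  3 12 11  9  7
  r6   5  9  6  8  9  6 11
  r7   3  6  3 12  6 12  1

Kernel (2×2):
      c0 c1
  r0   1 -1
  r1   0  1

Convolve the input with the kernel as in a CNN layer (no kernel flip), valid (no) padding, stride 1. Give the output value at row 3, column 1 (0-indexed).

The receptive field on the input at this output position is [7 9 / 12 8]. Elementwise product with the kernel and sum: 7·1 + 9·-1 + 8·1.

6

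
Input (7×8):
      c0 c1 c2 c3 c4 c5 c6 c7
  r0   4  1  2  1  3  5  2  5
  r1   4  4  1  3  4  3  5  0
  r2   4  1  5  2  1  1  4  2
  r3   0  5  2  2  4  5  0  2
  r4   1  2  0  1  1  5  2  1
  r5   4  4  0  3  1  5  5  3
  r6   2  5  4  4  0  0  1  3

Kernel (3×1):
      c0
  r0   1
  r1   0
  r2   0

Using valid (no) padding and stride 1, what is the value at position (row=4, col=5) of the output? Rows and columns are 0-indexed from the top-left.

5

The receptive field on the input at this output position is [5 / 5 / 0]. Elementwise product with the kernel and sum: 5·1.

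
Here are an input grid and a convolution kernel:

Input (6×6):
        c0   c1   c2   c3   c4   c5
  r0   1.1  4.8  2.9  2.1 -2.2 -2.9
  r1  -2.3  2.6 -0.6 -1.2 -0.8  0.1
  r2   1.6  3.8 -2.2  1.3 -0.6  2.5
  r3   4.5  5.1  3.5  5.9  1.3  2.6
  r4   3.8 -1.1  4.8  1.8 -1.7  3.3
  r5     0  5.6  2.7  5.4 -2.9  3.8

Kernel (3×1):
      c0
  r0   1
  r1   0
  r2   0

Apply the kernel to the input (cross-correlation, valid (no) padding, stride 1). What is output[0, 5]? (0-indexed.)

The receptive field on the input at this output position is [-2.9 / 0.1 / 2.5]. Elementwise product with the kernel and sum: -2.9·1.

-2.9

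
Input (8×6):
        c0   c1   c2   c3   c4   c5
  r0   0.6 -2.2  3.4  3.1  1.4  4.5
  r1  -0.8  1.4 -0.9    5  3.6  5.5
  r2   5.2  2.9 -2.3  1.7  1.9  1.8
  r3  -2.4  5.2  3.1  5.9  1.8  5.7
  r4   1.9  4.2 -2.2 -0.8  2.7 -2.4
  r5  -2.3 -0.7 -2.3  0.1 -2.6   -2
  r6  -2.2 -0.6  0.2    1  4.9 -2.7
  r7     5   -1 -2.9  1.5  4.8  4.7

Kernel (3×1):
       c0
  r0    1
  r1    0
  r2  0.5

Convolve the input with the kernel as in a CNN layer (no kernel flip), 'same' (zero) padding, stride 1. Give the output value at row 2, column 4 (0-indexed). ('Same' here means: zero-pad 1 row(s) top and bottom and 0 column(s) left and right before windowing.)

4.5

The receptive field on the zero-padded input at this output position is [3.6 / 1.9 / 1.8]. Elementwise product with the kernel and sum: 3.6·1 + 1.8·0.5.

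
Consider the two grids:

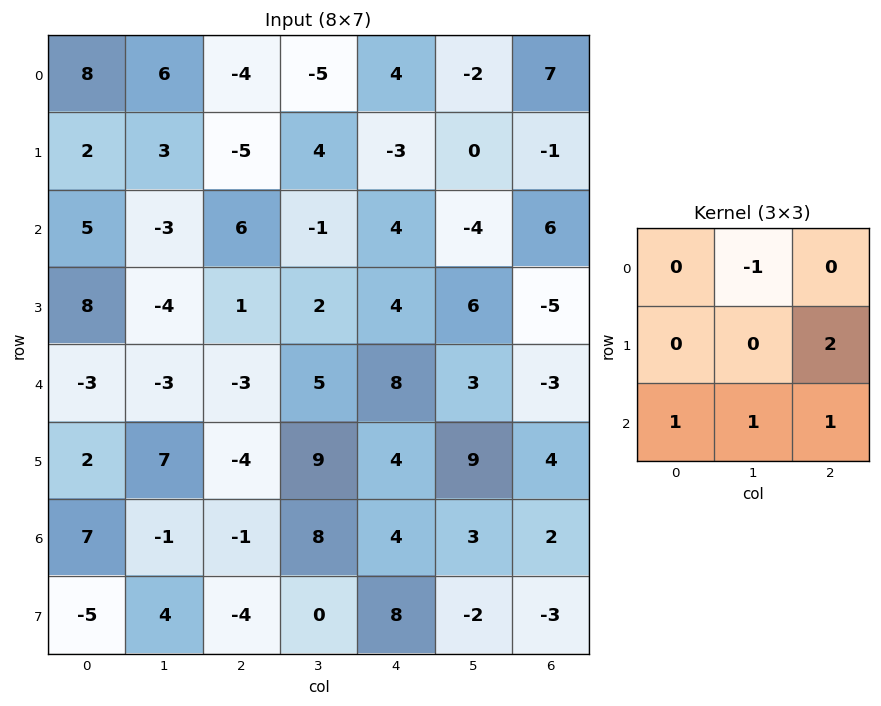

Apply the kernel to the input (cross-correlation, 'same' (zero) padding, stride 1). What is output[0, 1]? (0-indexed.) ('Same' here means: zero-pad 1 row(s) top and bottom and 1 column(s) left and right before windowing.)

-8

The receptive field on the zero-padded input at this output position is [0 0 0 / 8 6 -4 / 2 3 -5]. Elementwise product with the kernel and sum: 0·-1 + -4·2 + 2·1 + 3·1 + -5·1.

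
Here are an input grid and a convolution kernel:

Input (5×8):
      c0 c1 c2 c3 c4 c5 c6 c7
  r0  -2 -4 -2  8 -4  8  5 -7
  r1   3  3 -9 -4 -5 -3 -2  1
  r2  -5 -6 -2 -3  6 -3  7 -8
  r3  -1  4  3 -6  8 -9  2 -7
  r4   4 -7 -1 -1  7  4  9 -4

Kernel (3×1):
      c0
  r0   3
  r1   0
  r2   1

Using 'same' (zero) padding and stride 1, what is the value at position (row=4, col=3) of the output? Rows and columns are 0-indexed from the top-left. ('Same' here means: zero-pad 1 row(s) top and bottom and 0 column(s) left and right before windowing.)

The receptive field on the zero-padded input at this output position is [-6 / -1 / 0]. Elementwise product with the kernel and sum: -6·3 + 0·1.

-18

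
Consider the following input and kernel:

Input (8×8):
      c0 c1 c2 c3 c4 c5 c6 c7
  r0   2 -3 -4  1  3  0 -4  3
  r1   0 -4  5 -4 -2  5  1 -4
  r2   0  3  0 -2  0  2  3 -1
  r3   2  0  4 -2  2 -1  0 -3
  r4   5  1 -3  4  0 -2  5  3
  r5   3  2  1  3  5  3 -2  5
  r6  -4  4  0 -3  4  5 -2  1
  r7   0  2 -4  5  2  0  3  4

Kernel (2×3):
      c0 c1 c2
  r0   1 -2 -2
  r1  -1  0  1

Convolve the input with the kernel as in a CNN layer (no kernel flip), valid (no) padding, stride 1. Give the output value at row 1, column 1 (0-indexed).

-11

The receptive field on the input at this output position is [-4 5 -4 / 3 0 -2]. Elementwise product with the kernel and sum: -4·1 + 5·-2 + -4·-2 + 3·-1 + -2·1.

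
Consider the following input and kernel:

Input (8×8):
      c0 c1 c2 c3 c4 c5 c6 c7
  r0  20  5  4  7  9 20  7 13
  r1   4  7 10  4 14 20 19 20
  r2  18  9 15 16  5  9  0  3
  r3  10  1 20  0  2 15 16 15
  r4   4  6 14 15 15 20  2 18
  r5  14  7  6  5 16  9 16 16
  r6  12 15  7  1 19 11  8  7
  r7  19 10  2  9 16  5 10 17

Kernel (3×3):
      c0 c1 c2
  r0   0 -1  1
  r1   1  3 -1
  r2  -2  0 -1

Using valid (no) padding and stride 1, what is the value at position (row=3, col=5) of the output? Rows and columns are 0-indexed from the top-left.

The receptive field on the input at this output position is [15 16 15 / 20 2 18 / 9 16 16]. Elementwise product with the kernel and sum: 16·-1 + 15·1 + 20·1 + 2·3 + 18·-1 + 9·-2 + 16·-1.

-27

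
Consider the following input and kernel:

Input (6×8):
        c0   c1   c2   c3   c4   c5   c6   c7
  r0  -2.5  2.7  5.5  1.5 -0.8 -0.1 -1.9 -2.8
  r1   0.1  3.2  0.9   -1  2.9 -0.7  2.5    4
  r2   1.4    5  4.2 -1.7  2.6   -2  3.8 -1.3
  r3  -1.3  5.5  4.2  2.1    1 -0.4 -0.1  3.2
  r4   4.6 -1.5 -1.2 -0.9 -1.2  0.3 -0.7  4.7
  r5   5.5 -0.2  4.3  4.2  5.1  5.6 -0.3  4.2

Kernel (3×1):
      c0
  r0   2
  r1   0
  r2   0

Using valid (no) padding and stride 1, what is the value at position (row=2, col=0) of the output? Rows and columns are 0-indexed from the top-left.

2.8

The receptive field on the input at this output position is [1.4 / -1.3 / 4.6]. Elementwise product with the kernel and sum: 1.4·2.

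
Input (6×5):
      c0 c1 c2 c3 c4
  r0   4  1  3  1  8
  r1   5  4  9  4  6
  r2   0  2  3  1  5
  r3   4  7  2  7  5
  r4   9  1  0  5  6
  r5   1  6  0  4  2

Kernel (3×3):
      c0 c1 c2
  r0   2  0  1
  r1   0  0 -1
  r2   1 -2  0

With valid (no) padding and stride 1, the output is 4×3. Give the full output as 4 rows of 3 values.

Output[0,0]: The receptive field on the input at this output position is [4 1 3 / 5 4 9 / 0 2 3]. Elementwise product with the kernel and sum: 4·2 + 3·1 + 9·-1 + 0·1 + 2·-2.

-2 -5 9
6 14 7
8 -1 -4
-1 22 -5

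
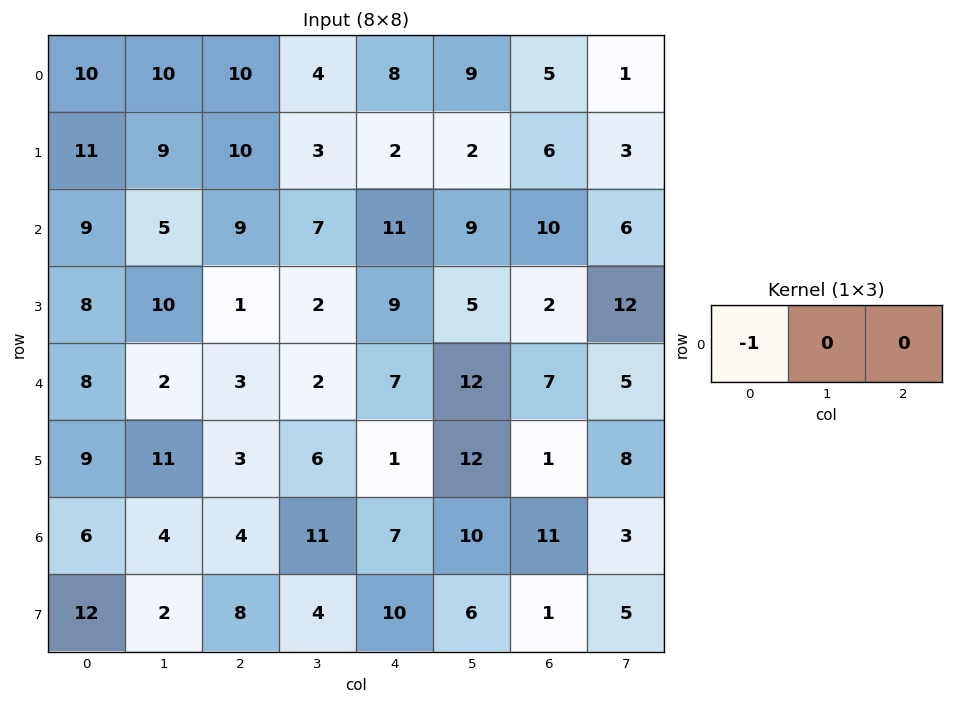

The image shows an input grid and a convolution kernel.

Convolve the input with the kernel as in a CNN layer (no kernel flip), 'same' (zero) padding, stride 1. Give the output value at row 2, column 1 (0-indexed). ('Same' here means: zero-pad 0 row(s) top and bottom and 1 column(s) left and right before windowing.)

-9

The receptive field on the zero-padded input at this output position is [9 5 9]. Elementwise product with the kernel and sum: 9·-1.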